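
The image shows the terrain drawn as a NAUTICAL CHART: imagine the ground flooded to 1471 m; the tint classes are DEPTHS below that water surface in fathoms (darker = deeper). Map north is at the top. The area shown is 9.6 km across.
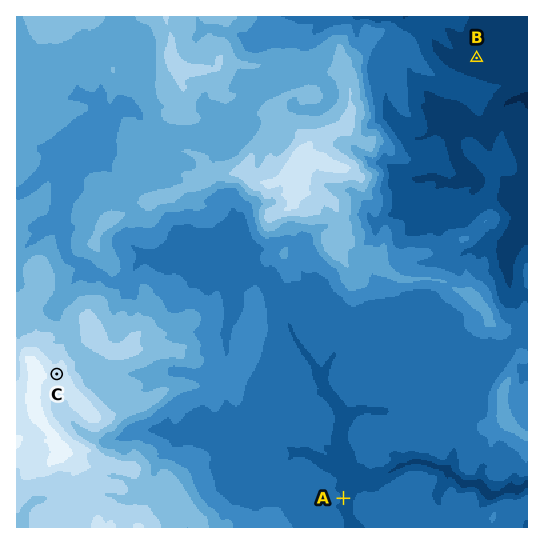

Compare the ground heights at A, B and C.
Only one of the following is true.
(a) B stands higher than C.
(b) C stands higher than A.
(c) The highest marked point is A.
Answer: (b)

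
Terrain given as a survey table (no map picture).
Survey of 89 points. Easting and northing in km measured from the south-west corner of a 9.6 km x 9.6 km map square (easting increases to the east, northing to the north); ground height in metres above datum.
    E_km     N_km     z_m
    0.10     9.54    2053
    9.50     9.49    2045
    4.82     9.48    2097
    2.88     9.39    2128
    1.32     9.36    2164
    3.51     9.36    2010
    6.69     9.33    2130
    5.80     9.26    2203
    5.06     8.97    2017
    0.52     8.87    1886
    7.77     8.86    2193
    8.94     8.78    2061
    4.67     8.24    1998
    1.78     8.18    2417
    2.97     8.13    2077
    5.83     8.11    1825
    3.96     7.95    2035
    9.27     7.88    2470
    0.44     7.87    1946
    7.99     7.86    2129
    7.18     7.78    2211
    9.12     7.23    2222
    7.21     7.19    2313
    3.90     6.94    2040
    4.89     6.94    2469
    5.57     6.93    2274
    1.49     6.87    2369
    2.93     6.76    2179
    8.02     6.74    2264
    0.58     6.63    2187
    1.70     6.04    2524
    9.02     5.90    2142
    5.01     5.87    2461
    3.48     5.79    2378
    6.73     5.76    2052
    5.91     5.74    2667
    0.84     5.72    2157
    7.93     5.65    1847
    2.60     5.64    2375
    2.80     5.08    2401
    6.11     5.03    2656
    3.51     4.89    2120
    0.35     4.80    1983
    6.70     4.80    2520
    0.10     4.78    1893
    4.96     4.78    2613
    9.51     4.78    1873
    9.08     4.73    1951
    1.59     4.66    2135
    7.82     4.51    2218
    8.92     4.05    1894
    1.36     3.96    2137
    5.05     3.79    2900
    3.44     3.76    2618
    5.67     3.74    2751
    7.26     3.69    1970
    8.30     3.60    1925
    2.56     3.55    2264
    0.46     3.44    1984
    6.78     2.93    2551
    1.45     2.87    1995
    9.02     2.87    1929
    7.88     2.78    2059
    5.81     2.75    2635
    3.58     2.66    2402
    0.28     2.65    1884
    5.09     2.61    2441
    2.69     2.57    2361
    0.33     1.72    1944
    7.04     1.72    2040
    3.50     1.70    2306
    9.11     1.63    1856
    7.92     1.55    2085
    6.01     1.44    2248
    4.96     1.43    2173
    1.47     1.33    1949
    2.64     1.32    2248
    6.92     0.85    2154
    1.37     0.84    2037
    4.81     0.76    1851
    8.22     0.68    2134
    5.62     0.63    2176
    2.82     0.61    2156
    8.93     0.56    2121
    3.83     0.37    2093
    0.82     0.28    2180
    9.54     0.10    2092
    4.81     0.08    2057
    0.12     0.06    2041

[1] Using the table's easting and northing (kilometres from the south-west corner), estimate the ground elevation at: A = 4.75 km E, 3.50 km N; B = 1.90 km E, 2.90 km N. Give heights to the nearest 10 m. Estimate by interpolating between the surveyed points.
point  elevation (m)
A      2670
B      2050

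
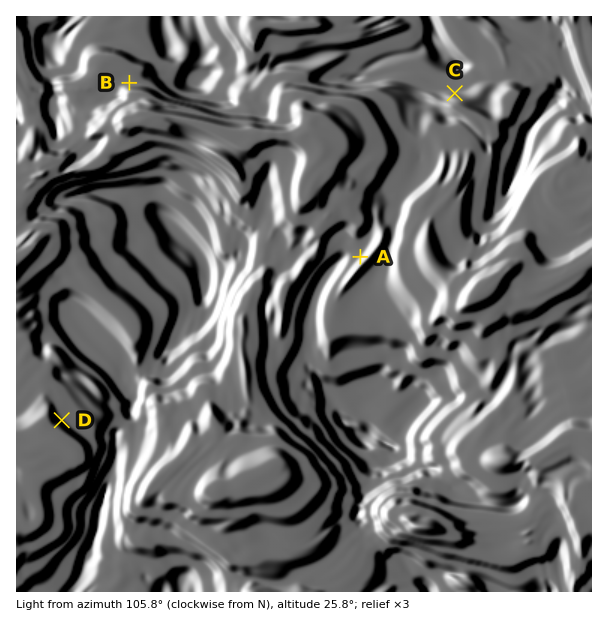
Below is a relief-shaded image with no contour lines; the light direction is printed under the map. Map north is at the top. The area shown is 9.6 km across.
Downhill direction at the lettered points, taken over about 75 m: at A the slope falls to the SE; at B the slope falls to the S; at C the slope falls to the S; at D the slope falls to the SW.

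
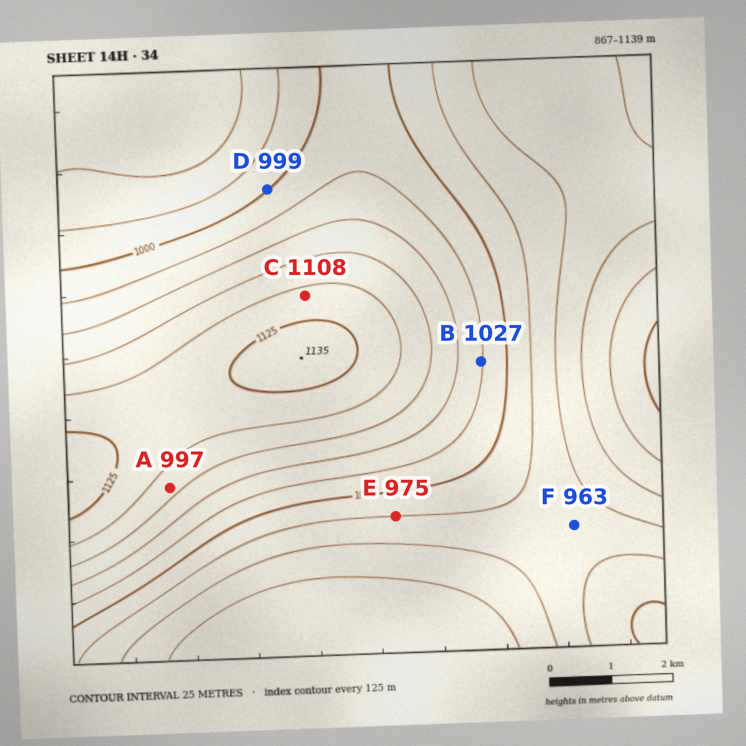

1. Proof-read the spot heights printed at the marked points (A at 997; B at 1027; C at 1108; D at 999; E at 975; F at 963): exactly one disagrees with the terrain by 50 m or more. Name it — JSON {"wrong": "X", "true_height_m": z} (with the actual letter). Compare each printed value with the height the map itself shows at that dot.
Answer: {"wrong": "A", "true_height_m": 1084}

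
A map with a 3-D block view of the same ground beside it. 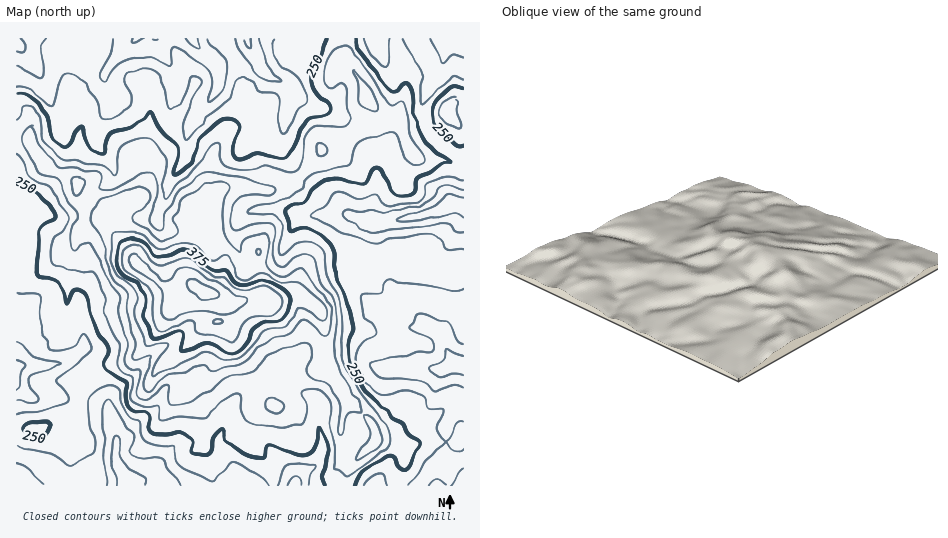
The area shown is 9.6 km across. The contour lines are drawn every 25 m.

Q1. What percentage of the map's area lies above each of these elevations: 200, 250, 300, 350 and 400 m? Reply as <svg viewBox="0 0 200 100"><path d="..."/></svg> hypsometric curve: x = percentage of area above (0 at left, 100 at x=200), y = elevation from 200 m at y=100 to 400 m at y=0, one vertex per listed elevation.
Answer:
<svg viewBox="0 0 200 100"><path d="M183 100l-84-25-57-25-26-25-9-25"/></svg>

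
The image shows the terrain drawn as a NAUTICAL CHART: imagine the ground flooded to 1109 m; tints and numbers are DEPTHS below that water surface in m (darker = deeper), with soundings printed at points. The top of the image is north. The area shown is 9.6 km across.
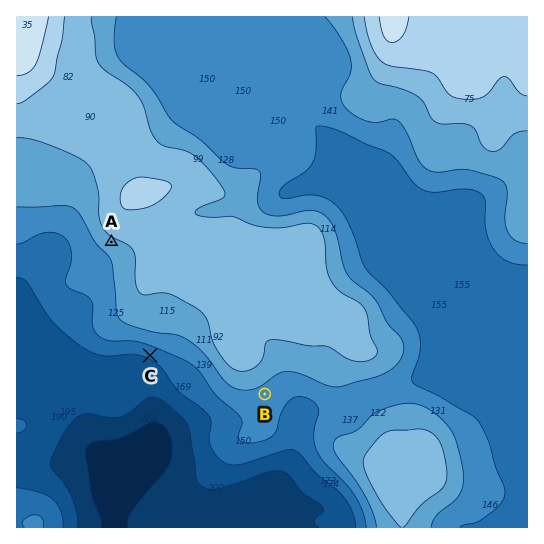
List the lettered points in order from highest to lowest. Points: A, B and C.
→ A B C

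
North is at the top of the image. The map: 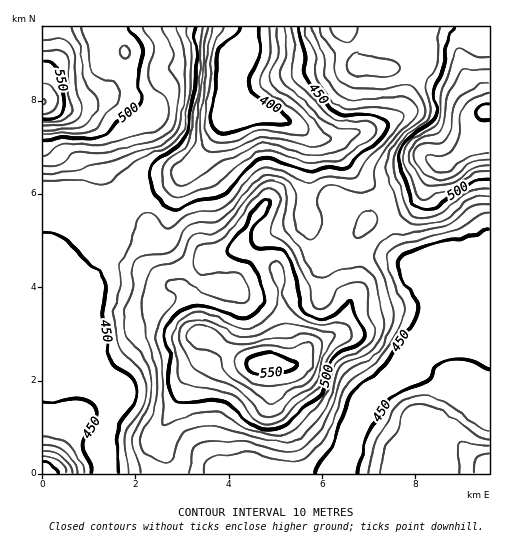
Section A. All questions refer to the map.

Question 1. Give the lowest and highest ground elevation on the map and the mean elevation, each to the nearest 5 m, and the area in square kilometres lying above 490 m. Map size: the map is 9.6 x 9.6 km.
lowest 395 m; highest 570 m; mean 475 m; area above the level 26.7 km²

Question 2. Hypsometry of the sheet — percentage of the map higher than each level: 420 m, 95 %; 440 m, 91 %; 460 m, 61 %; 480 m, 40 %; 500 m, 21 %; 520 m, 10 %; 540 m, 3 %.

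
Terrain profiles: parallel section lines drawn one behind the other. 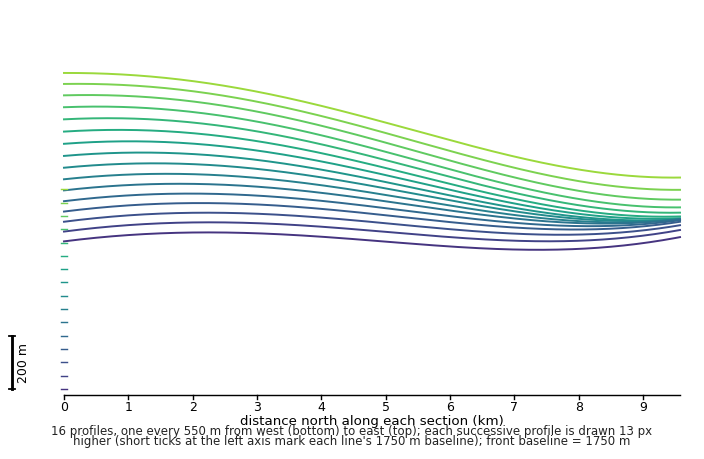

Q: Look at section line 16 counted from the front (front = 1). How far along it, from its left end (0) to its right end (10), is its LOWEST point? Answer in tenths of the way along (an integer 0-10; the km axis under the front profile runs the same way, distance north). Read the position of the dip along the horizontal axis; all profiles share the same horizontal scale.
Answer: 10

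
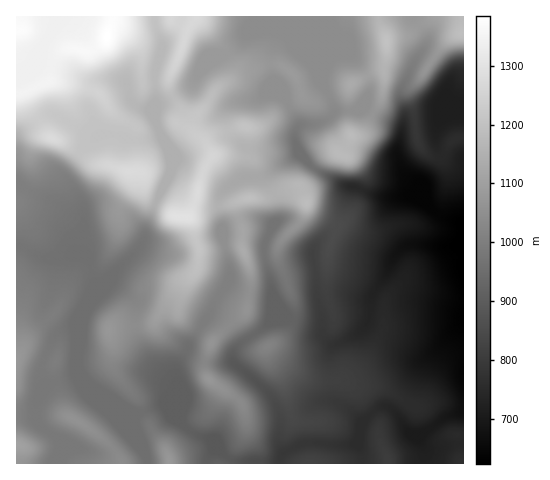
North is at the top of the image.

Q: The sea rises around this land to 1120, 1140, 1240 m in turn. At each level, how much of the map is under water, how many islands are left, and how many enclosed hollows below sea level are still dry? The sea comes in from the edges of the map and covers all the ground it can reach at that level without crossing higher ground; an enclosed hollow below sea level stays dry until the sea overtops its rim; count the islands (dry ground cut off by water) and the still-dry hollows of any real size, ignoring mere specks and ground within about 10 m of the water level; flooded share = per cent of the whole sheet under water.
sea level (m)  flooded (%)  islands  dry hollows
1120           76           3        0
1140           78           1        0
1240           93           3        0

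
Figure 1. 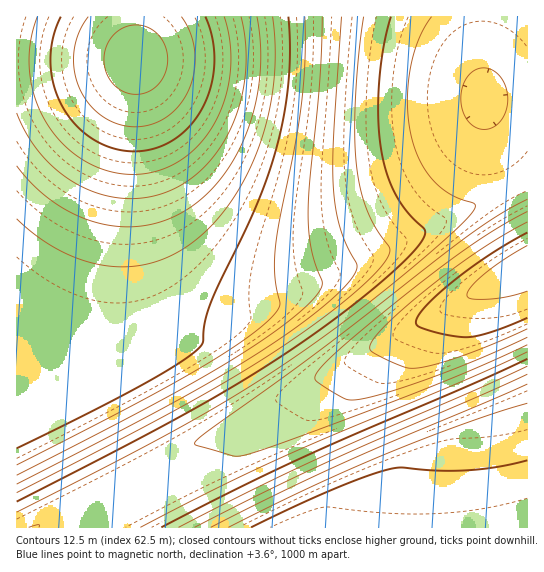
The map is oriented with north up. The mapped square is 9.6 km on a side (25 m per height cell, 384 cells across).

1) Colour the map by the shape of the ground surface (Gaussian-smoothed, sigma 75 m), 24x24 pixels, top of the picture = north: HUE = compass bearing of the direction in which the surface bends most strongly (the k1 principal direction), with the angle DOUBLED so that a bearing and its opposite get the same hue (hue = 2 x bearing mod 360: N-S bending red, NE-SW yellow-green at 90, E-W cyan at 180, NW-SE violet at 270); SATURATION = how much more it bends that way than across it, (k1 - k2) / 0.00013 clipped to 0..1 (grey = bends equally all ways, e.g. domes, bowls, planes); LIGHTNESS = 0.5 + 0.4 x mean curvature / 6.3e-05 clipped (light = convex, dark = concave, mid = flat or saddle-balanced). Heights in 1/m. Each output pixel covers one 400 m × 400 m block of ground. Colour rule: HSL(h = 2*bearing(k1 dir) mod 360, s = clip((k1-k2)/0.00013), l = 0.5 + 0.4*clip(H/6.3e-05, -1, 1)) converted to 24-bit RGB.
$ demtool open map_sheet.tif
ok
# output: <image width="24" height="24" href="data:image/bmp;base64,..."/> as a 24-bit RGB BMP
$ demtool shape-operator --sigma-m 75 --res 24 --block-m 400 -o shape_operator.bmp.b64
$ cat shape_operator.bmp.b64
<image width="24" height="24" href="data:image/bmp;base64,Qk32BgAAAAAAADYAAAAoAAAAGAAAABgAAAABABgAAAAAAMAGAAATCwAAEwsAAAAAAAAAAAAABDMAEFEKVIBQc4FyNXYvBTMBBDMAElcMQIA7o3Gs25fi+Mv9+sz/5qXunICkfoKFfoOEfoKEfYGEfYCEfX+FfX6FfX2Ffn2FJ20gBzwCBDMAE1gNWoFWcYJvLnQoBDMABDMAFFwOQ4RApnWw3pzm+c3++sz/4Z/qln+ffYKFfYGFfYCFfX+FfX6FfXyFfn2Fv4HEWZBUI2odBjgBBDMAF14RX4JcbYNsKHEiBDMABDMAFmARRodEqXm04KDp+c3++cz/25rlkH2cfICGfH+GfH2GfHyGfXyG+8z/6qbwun6/VY1QH2cZBTQBBDMAG2UVY4RhaIRnIm4cBDMAAzMAGGUUSYtLrHy54qPs+cz/+cz/1ZThi3yYe3yGe3uGfXuG1pDc+8z/+8z/6KPttny6UYpLHGUVBDMABDMAH2sZZYVkYoZjG2oXAzMAAzQAGWgXTY5Ur36+5aXv+cz/+cz/z43ciXqVfXqGgIB/lX6V3JXh+8z/+8z/5aDqsnm1TIhGGGISBDMABDMAI3EeaIdqXYZfFWQSAzMAAzgBG2saUZBes3/D6Kfy+cz/+cz/y4jWgH9+gYB9gYB9mn2Z4Zrm+8z/+s3+4Z3mrXewRoZBFF8OBDMAAzMAJnUjaodwVoZbEF0OAjMABDoCH2sfVZJruX/I66n1+cz/gX99gX98gYB8goJ7g4N7n32c5qDq+8z/+cz93JvhpHSsPoU7EFwLAzMAAzMAKXgpa4Z1UINXDFQLAjMABTsDI2skWJSBwH/NgX17gn56goB5g4F5g4N4goR4goZ4pH2g6abt+8z/98j71pndkHCoNoI1DFYJAjMAAjUAL3kxbIR6Sn9RCkoJAjMABzwFKWsognx5gn14g353hIF2hYR1hIZ1gYd0f4d0fol1qn6p6q3v+sz/9MT6zpXYaXSlMH0xCU4HAjMAAzYCNXc5bYF9RHlJCEAHAzMAg3l2g3p1hH10hYBzhoRyhohxg4lxgIlxfIpxeItxd4tzqYCv67Ly+cz/8b34x4/UYo2hK3YuB0QGAjMABTcEPHVAbXx9PnRAhHZzhXhyhntxh39wiYRviYpuhYttgIxtfI1td41tc41ucIxucox1p4C17bX1+Mz/7bT3wYbQW5GaJ20pBjoFAjMACDkGQnREhXFxh3RviHhuin5ti4VsjY1riI5rgo9qe5BqdZBqcI9rbI5rbIxvbot0cYt9qX667rb4+Mz/6qr2u33MVpGQJGQkBjEEAzMAh25viXBti3ZsjX1rj4ZrkY9qi5Jpg5Npe5NodJNobpJoaZBpao5ua4tzbIh3boZ5cYiHr3vA8bT7+Mz/6J/1uHXIUop0Il4giWxxjGxrjnNrkX1rk4drlZNrj5drhpdqfJdoc5Zna5RnZ5JqaI9vaYtzaoh3bIV5bYJ7bn98b3WEtnfH9LP++Mn/6Jfzt3DDjGt1j2xvknFtlX1ul4lwmZZwk5twiZtufptsc5pqaZdoZ5RtZ5ByaIx1aYh4aoR6a4B7bH58bXp7bXV5dG2Ev3XO97X/+cT/j2x8km53lXFxmH51m4x3nZl4l554jJ92gZ5zdJxvbJlvaZVzaJB3aIt5aYd7aYN7an98a3x8bHd5bHN4bHB3bG52e2yFyXfVkm6FlXKBmHh9m4J9npCBoZ2DnKKDkaKBhaF8eJ53cpp6bZZ8apF+aYt/aYZ/aYF+an59anh7a3R4a3F2a251a2x1bWx1cG11k3GPl3iMmoCKnoeHopWMpaKPoaaPl6aMi6OHgZ+EepuFc5aGbpCGa4qFaoWEan6Aanl8anR5anF3am52amx1a2t0bGt0bm10kXWVmX6XnIiVoZGUpZuXqKaapqqanqiXkqWRiqCQgpqPeZSPco+PboaJa36Eanh/anN7anB5am13amx1amt0amp0bGt0bm10iXiWkoOanY6eopiep6Gfq6qiqq2ipKqgmqWbkp+ZiZmYf4+TdoWOcHyIbHWDa3F/am17aWt5aWp3aWl1aml0a2p0bGt0bW10gHqXi4WblpKfoZ2jqKalra2nra6nqauloaSgmJydjZCYgYSTd3mOcHGJbWyEbGp/a2l8a2l5a2l3a2l2a2l1a2p0bGt0bW10en+XhoqbkpafnqGjpqilrK2nrq2nq6ilpZ+gnpeelIuZioCUgXaPem+KdWuFcmmBcGh9b2h7bml5bWl3bWp2bGp2bGx1bW51eYiWg5Kaj5yemaOfoaegqqujrKqjqqKfppmboJCam4aZlHuWi3KRg2yMfWmHeWiDdmh/dGh8cml6cGl5b2p4bmt3bWx3bnB3"/>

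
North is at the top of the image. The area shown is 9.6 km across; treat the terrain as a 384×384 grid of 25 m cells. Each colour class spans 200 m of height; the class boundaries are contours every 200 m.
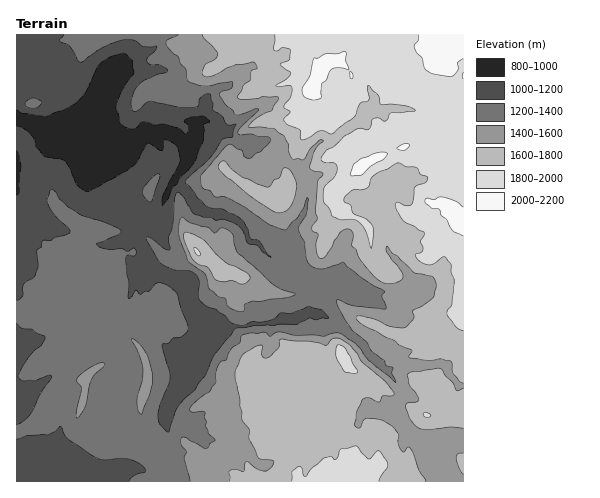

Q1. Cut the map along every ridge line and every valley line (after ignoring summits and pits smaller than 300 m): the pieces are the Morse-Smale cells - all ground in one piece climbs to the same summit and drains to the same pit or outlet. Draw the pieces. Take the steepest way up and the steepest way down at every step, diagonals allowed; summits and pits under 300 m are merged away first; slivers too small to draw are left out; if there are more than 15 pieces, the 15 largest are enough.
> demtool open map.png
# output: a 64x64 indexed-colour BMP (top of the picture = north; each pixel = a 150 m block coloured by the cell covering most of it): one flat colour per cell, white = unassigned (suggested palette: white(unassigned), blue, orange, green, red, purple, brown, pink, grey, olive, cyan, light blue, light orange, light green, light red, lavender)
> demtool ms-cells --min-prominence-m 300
<image width="64" height="64" href="data:image/bmp;base64,Qk12CAAAAAAAAHYAAAAoAAAAQAAAAEAAAAABAAQAAAAAAAAIAAATCwAAEwsAABAAAAAAAAAA////ALR3HwAOf/8ALKAsACgn1gC9Z5QAS1aMAMJ34wB/f38AIr28AM++FwDox64AeLv/AIrfmACWmP8A1bDFABEREREREREREREREiIiIiIiIiIiIiIiIiIiIiIiIiIiERERERERERERERESIiIiIiIiIiIiIiIiIiIiIiIiIiIRERERERERERERESIiIiIiIiIiIiIiIiIiIiIiIiIiIhERERERERERERESIiIiIiIiIiIiIiIiIiIiIiIiIiIiEREREREREREREREiIiIiIiIiIiIiIiIiIiIiIiIiIiIRERERERERERERESIiIiIiIiIiIiIiIiIiIiIiIhEiIhERERERERERERERIiIiIiIiIiIiIiIiIiIiIiIhEREREREREREREREREREiIiIiIiIiIiIiIiIiIiIiIhERERERERERERERERERESIiIiIiIiIiIiIiIiIiIiIhERERERERERERERERERERIiIiIiIiIiIiIiIiIiIiIiEREREREREREREREREREREiIiIiIiIiIiIiIiIiIiIiERERERERERERERERERERESIiIiIiIiIiIiIiIiIiIiIhEREREREREREREREREREREiIiIiIiIiIiIiIiIiIiIiERERERERERERERERERERERIiIiIiIiIiIiIiIiIiIiIRERERERERERERERERERERESIiIiIiIiIiIiIiIiIiIRERERERERERERERERERERERIiIiIiIiIiIiIiIiIiIREREREREREREREREREREREREiIiIiIiIiIiIiIiIiIRERERERERERERERERERERERESIiIiIiIiIiIiIiIiIRERERERERERERERERERERERERIiIiIiIiIiIiIiIiIRERERERERERERERERERERERERESIiIiIiIiIiIiIiIhERERERERERERERERERERERERERESIiIiIiIiIiIiIRERERERERERERERERERERERERERERIiIiIiIiIiIiIRERERERERERERERERERERERERERERETMzIiIiIiIiIRERERERERERERERERERERERERERERETMzMzMzMyIiEREREREREREREREREREREREREREREREzMzMzMzMzMxEREREREREREREREREREREREREREREREzMzMzMzMzMzMRERERERERERERERERERERERERERERETMzMzMzMzMzMxERERERERERERERERERERERERERERERMzMzMzMzMzMzERERERERERERERERERERERERERERERMzMzMzMzMzMzMRERERERERERERERERERERERERERETMzMzMzMzMzMRERERERERERERERERERERERERERERMzMzMzMzMzMzMREREREREREREREREREREREREREREREzMzMzMzMzMzMRERERERERERERERERERERERERERERETMzMzMzMzMzMRERERERERERERERERERERERERERERETMzMzMzMzMzMRERERERERERERERERERERERERERERERMzMzMzMzMzERERERERERERERERERERERERERERERERMzMzMzMzMzMREREREREREREREREREREREREREREREREzMzMzMzMzMRERERERERERERERERERERERERERERERERMzMzMzMzMREREREREREREREREREREREREREREREREREREzMzMRERERERERERERERERERERERERERERERERERERETMzMRERERERERERERERERERERERERERERERERERERERMzMRERERERERERERERERERERERERERERERERERERERETMRERERERERERERERERERERERERERERERERERERERERMRERERERERERERERERERERERERERERERERERERERERERERERERERERERERERERERERERERERERERERERERERERERERERERERERERERERERERERERERERERERERERERERERERERERERERERERERERERERERERERERERERERERERERERERERERERERERERERERERERERERERERERERERERERERERERERERERERERERERERERERERERERERERERERERERERERERERERERERERERERERERERERERERERERERERERERERERERERERERERERERERERERERERERERERERERERERERERERERERERERERERERERERERERERERERERERERERERERERERERERERERERERERERERERERERERERERERERERERERERERERERERERERERERERERERERERERERERERERERERERERERERERERERERERERERERERERERERERERERERERERERERERERERERERERERERERERERERERERERERERERERERERERERERERERERERERERERERERERERERERERERERERERERERERERERERERERERERERERERERERERERERERERERERERERERERERERERERERERERERERERERERERERERERERERERERERERERERERERERERERERERERERERERERERERERERERERERERERERERERERERERERERERERERERERERERERERERERERERERERERERERERERERERERERERERERERERERERERERERERERERERERERERERERERERERERERERERERERERERERERERERERERERERERERERERERERERERERERERERERERERERER"/>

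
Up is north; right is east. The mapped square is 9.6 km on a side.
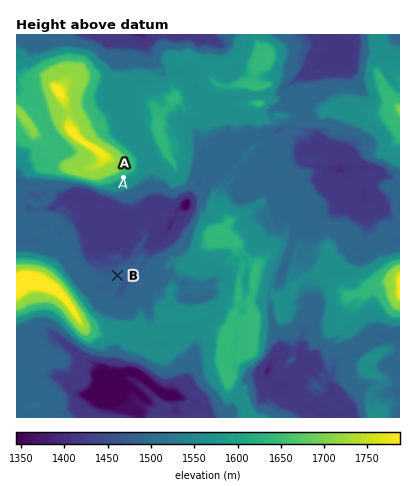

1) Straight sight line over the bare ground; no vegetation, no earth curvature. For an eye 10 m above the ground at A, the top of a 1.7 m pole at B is visible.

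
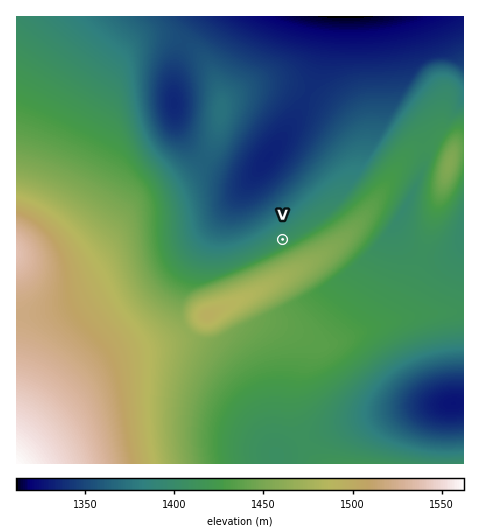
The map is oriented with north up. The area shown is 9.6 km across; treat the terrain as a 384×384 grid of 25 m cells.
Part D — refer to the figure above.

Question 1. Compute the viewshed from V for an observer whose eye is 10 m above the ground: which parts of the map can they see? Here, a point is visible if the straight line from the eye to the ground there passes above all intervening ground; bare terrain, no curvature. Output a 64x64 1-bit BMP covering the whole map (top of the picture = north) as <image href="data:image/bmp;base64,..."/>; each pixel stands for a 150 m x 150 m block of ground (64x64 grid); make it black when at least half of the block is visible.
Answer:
<image width="64" height="64" href="data:image/bmp;base64,Qk0+AgAAAAAAAD4AAAAoAAAAQAAAAEAAAAABAAEAAAAAAAACAAATCwAAEwsAAAIAAAAAAAAA////AAAAAAAAAAAAAAAAAAAAAAAAAAAAAAAAAAAAAAAAAAAAAAAAAAAAAAAAAAAAAAAAAAAAAAAAAAAAAAAAAAAAAAAAAAAAAAAAAAAAAAAAAAAAAAAAAAAAAAAAAAAAAAAAAAAAAAAAAAAAAAAAAAAAAAAAAAAAAAAAAAAAAAAACAAAAAAAAAAEAAAAAAAAAAcAAAAAAAAAB4AAAAAAAAAP4AAAAAAAAA/wAAAAAAAAD/gAAAAAAAAf/AAAAAAAAP/+MAAAAAAD///8AAAAAA////8AAAAAH////8AAAAA/////8AAAAD/////8AAAAf/////4AAAD//////4AAAP//////wAAA///////wAAD///////gAAP///////gAA////////AAB/+f////+AAH/A/////8AAHwB/////4AAAAH/////gAAAA//////AAAAD/////+AAAAf/////4BAAB/////7wEAAH//////gQAAf4////eBAAD/B///98AAAP8H///z4AAA/wf///vgAAD+A///+fAAAP4D///5+AAA/gH///n4AAD+Af//+fwAAP8A///5/AAA/wA///H8AAD/AB//8fgAAf+AB//h8AAP/4AB/8HwAD//wAAfgfgA///AAAAB/AP//8AAAAH+D///wAAAAf8////AAAAB/7///8AAAAH/g=="/>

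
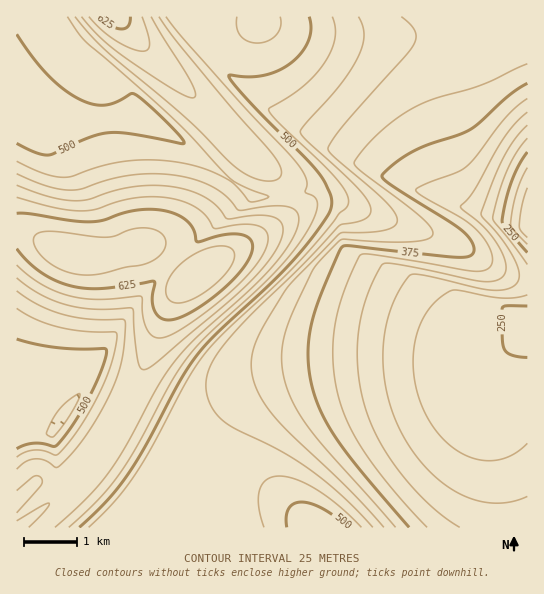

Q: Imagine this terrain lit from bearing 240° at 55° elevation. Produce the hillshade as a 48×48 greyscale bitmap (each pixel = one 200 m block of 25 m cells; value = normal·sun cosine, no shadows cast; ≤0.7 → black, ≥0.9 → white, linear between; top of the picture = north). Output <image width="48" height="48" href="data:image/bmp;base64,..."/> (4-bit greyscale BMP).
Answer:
<image width="48" height="48" href="data:image/bmp;base64,Qk32BAAAAAAAAHYAAAAoAAAAMAAAADAAAAABAAQAAAAAAIAEAAATCwAAEwsAABAAAAAAAAAAAAAAABEREQAiIiIAMzMzAERERABVVVUAZmZmAHd3dwCIiIgAmZmZAKqqqgC7u7sAzMzMAN3d3QDu7u4A////AIiIdmiZmZmZmZmqu7updUMiI0VWd3iIiJmYh2Z4mZmZmZqqu7qYZTIiM0Vmd3iIiYmZiHZniZmZmZqqqqmHVDIjNFZnd4iIiZmZmIdleJmZmZqqqph2QzMzRVZnd4iImZmImYdlV5mZmZmqmYdlQzNEVWZ3d4iImZhnmZh2VomZmZmZmIdlRERFVmZ3eIiJmYdWmpmGVGiZmZmZiHZVRERVZmd3eIiJmXZGqqmHZFeZmZmYh3ZVVVVWZnd3eIiJmYdpq7qYdUaJmZmIh2ZlVVVmZnd3iIiZmZiJq7qpdkR5mZiId2ZmVmZmZ3d3iIiZmZmZq7uph1RYmIiId2ZmZmZmd3d4iImZmZmZm7y6l2RGiIiHd3ZmZmZnd3d4iImZmZmZmry7mHVFeIiHd3dmZmZ3d3d4iImZmZmZmbzLqYZEaIiHd3d3d3d3d3eIiJmZmZmZmazMuodUV4iHd3d3d3d3d3eIiJmZmZqqqqvNy5hlRoiId3d3d3d3d3iIiZmZmaqqqqvNy6l2VGiId3d3d3d3d3iIiZmZmKqqqqrN3LqHZVeIh3d3d3d3d4iIiZmZiKu7u7u93cuYdlV4h3d3d3d3d4iImZmYiLu8zLu83duph2VWd3d3d3d3eIiImZmIh8zMzMu7zdy6l2VEZ3d3d3d3eIiJmZmZmt3d3Mu7vNy6mHZURXd3d3d3iIiJmavLuu7d3Lu6q8y6mHdlREZ3d3d3iIiavN3KmO7dy7qqqqu6mYdlVERXd3d4iJrN3dyodu3cuqmZqpmqmYdmVURFZ3eIm83d3LqGQ93LqZiZmZmJmIdmZVRERnir3dzMupdTEMupiIiJmYiHiHdmZVVURIvMzLuqmHUgAKqYd3eImIh3ZmZmZVVVVZzLupmIdkIAAJh2ZmeIiHd2ZlZVVWZmVoqpmIdmVCAAEnZVVWeIh3dmVVVVVWZmZniHdlVDMzRDM1VEVneHd2ZlVVVVeHd3ZWZlRDM0Z3ZUM0REVniHd2ZlVVVoqpmHZVQzIjV4mYZURERFZ4iHd2ZlVVesyph2RDISRomZmYdUREVXiIiHd3ZmZovcqYZUMRFGiJmZmYdlRFZ4mYiId3d2et3Kl2QyATaIiZmZmYdlVXeJmZiIiHd4vdypdUIQJXiImZmZmYdmVYmZmZmYiIic7cqXVCAUeIiImZmZmZh2ZpmZmZmZiInO7Ll1MRNoiIiImZmZmZh3d5mZmZmZma3+y5dTEliIiIiImZmZmZiHd5mZmZmZmt/suXUyNomYiIiImZmZmZmIiJmZmZmZrf7bl1MkeZmYiIiImZmZmZmYiJmZqqqa3+25dTJImZmYiIiIiZmZmZmZmZmaqqqt/tuXUyWaqZmIiIiIiZmZmZmZmZmaqqrf/bl1MlmqqZmIiIiIiJmZmZmZmZmqqq3/25dTFZqqqZiIiIiIiJmZmZmZmZmqq9/+uXUhSKqqqZiId3eIiImZmZmZmZqqrP/8l0IDeaqqmYh3d3d4iIiImZmZmZqqv//adSAWmaqqmYh3d3d3iIiIiIiImQ=="/>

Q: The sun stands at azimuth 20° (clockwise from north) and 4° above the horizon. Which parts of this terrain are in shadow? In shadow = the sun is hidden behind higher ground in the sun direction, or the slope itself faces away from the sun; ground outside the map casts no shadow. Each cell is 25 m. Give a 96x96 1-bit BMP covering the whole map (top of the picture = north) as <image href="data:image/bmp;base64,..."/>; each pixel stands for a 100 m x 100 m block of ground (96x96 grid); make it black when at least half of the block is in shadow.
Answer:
<image width="96" height="96" href="data:image/bmp;base64,Qk2+BAAAAAAAAD4AAAAoAAAAYAAAAGAAAAABAAEAAAAAAIAEAAATCwAAEwsAAAIAAAAAAAAA////AAAAAAAAfgAAAAAAAAAAAAAAPwAAAAAAAAAAAAAAD4AAAAAAAAAAAAAAB8AAAAAAAAAAAAAAA+AAAAAAAAAAAAAAAOAAAAAAAAAAAAAAADAAAAAAAAAAAAAAAAAAAAAAAAAAAAAAAAAAAAAAAAAAAAAAAAAAAAAAAAAAAAAAAAAAAAAAAAAAAAAAAAAAAAAAAAAAAAAAAAAAAAAAAAAAAAAAAAAAAAAAAAAAAAAAAAAAAAAAAAAAAAAAAAAAAAAAAAAAAAAAAAAAAAAAAAAAAAAAAAAAAAAAAAAAAAAAAAAAAAAAAAAAAAAAAAAAAAAAAAAAAAAAAAAAAAAAAAAAAAAAAAAAAAAAAAAAAAAAAAAGAAAAAAAAAAAAAAAHAAAAAAAAAAAfwAAHgAAAAAAAAAD/+AAHwAAAAAAAAAD//AAH4AAAAAAAAAD//gAH8AAAAAAAAAD//wAH+AAAAAAAAAD//wAH/AAAAAAAAAD//4AP/wAAAAAAAAD//8AP/4AAAAAAAAD//+AP/8AAAAAAAAD//+Af/+AAAAAAAAD///Af/+AAAAAAAAD///Af//AAAAAA4AD///g///gAAAAH/AD///g///wAAAAf/wD///wf//4AAAB//8D///wf//8AAAH///7///4P//+AAAP///////4H///AAA////////8B///gAD////////8Af//wAP////////+AD//4A/////z///+AA//8D/////D////AAH//H////+D//AAAAB///////4D/4AAAAAP//////wD/AAAAAAD//////AD8AAAAAAA/////8ADgAAAAAAAP////wADAAAAAAAAD///+AAAAAAAAAAAB///wAAAAAAAAAAAAf/+AAAAAAAAAAAAAP/wAAAAAAAAAAAAAH+AAAAAAAAAAAAAAD4AAAAAAAAAAAAAABAAAAAAAAAAAAAAAAAAAAAAAAAAAAAAAAAAAAAAAAAAAAAwAAAAAAAAAAAAAAB/AAAAAAAAAAAAAAH/AAAAAAAAAAAAAAP8AAAAAAAAAAAAAAfwAAAAAAAAAAAAAB/AAAAAAAAAAAAAAD+AAAAAAAAAAAAAAP4AAAAAAAAAAAAAA/wAAAAAAAAAAAAAD/gAAAAAAAAAAAAAP/AAAAAAAAAAAAAA/+AAAAAAAAAAAAAD/+AAAAAAAAAAAAAf/8AAAAAAAAAAAAB//4AAAAAAAAAAAH///wAAAAAAAAAAAP///gAAAAAAAAAAAf///AAAAAAAAAAAAf///AAAAAAAAAAAAf//+AAAAAAAAAAAAf//8AAAAAAAAAAAAf//4AAAAAAAAAAAAf//wAAAAAAAAAAAAf//gAAAAAAAAAAAAf//AAAAAAAAAAAAAf/+AAAAAAAAAAAAAf/8AAAAAAAAAAAAAf/4AAAAAAAAAAAAAf/4AAAAAAAAAAAAAf/wAAAAAAAAAAAAAf/gAAAAAAAAAAAAAP/AAAAAAAAAAAAAAP/AAAAAAAAAAAAAAP+AAAAAAAAAAAAAAf8AAAAAAAAAAAAA="/>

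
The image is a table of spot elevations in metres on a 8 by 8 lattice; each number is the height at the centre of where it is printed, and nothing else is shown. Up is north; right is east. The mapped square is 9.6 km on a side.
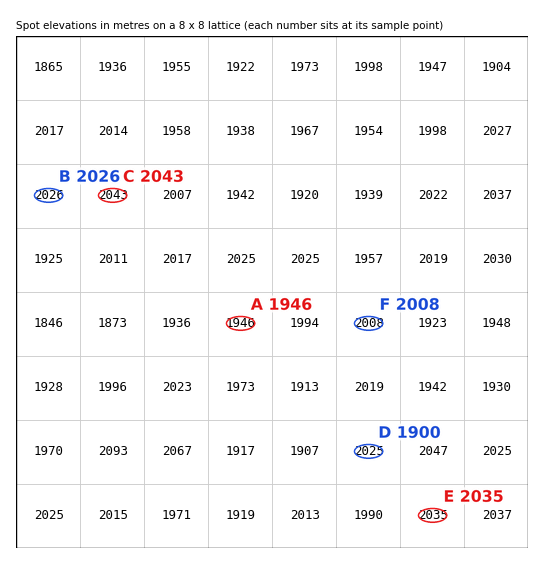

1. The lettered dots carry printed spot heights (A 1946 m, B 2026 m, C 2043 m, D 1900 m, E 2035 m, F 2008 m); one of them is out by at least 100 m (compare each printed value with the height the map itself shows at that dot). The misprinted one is D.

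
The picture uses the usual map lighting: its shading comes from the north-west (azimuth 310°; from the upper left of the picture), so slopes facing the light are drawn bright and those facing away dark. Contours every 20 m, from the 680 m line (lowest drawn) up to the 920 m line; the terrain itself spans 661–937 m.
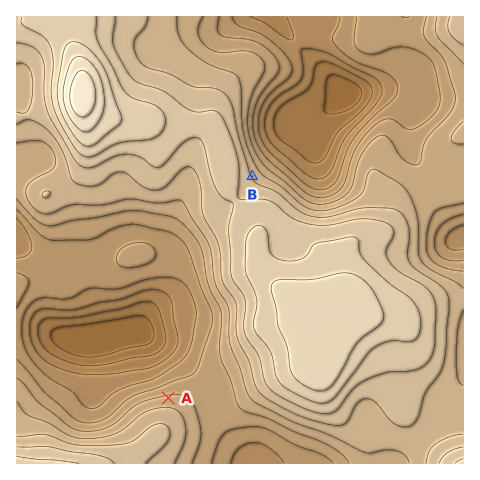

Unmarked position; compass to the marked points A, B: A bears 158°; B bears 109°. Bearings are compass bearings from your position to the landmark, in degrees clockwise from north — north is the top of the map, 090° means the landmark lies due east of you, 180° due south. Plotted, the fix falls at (51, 107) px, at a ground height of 850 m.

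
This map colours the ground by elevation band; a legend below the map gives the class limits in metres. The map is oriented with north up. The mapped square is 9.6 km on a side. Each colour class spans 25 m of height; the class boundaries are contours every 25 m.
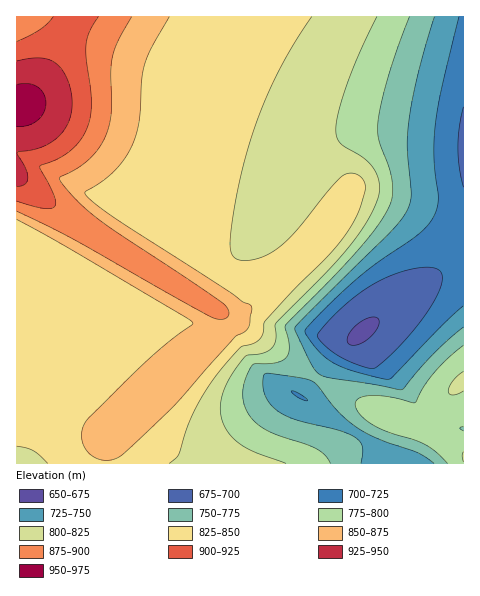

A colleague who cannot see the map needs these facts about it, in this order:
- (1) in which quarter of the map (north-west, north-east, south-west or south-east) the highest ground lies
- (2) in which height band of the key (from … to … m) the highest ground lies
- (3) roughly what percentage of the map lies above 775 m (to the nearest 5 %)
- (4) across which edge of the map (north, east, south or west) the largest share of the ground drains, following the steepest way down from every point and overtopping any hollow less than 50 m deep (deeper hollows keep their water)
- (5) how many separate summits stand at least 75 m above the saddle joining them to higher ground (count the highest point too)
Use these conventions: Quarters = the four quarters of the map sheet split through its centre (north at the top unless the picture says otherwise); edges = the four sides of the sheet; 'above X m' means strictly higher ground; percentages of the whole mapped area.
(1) The highest ground is in the north-west quarter.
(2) The highest ground lies in the 950–975 m band.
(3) Ground above 775 m makes up about 75 % of the sheet.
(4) The largest share of the runoff leaves by the eastern edge.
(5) Counting only tops that stand 75 m proud, the map has 1 summit.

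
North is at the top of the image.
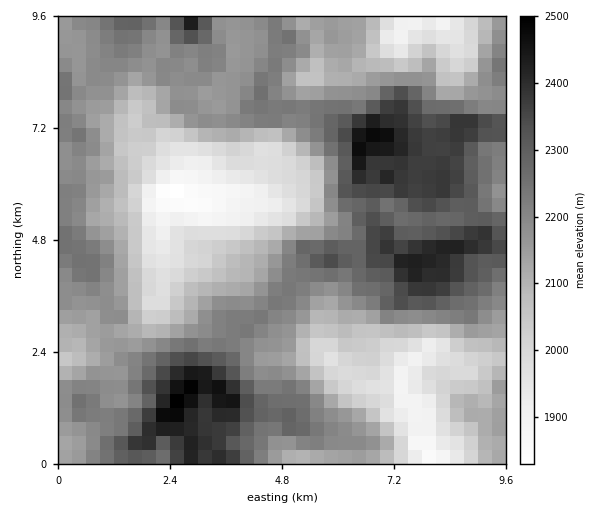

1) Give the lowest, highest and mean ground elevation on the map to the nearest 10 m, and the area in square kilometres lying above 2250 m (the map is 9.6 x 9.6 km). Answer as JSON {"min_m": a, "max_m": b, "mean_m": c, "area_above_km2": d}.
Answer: {"min_m": 1820, "max_m": 2530, "mean_m": 2170, "area_above_km2": 23.8}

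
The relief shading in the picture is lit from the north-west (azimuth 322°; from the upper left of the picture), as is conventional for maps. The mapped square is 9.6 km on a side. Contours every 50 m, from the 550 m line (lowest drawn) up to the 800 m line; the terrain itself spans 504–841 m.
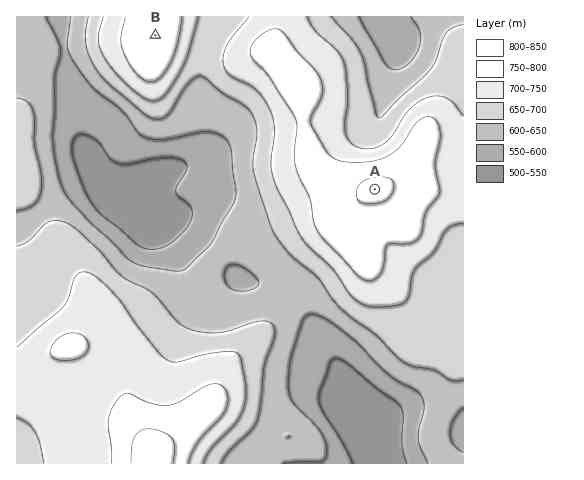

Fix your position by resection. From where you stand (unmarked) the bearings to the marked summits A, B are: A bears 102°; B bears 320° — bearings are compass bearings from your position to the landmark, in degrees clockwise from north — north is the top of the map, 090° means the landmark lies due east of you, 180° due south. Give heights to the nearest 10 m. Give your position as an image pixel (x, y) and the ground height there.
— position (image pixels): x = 265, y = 166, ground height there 680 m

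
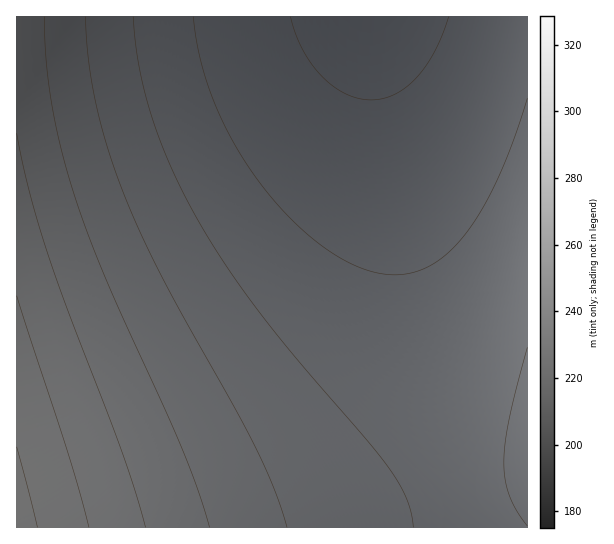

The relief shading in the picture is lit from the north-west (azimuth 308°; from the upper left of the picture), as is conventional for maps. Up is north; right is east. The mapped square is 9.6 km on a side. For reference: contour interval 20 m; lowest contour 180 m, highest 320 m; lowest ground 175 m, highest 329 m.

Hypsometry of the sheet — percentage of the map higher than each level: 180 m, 96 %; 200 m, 75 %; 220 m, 47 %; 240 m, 30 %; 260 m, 19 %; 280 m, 9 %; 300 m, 3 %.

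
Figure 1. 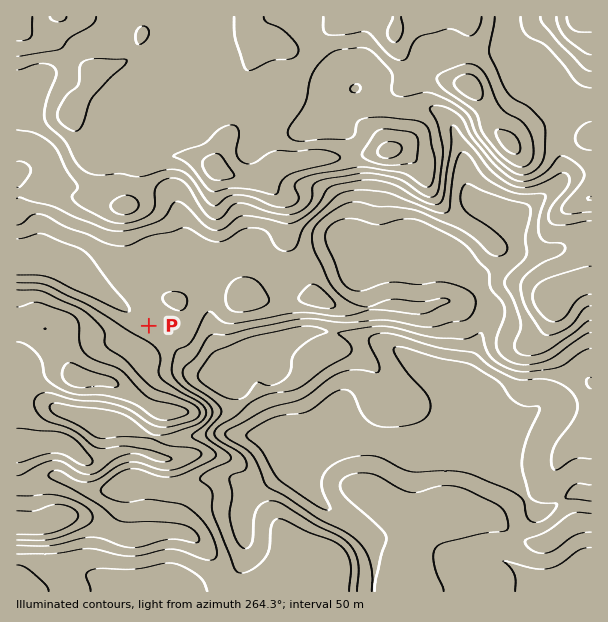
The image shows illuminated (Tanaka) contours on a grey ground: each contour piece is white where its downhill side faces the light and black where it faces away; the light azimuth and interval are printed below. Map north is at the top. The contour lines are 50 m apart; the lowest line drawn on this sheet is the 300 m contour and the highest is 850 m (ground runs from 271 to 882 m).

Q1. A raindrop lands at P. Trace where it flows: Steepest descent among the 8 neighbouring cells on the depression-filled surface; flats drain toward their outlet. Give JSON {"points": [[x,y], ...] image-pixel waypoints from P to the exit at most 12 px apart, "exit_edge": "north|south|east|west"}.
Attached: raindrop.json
{"points": [[149, 326], [138, 317], [126, 309], [114, 300], [102, 293], [90, 285], [78, 276], [66, 267], [54, 263], [42, 260], [30, 258], [18, 260], [17, 260]], "exit_edge": "west"}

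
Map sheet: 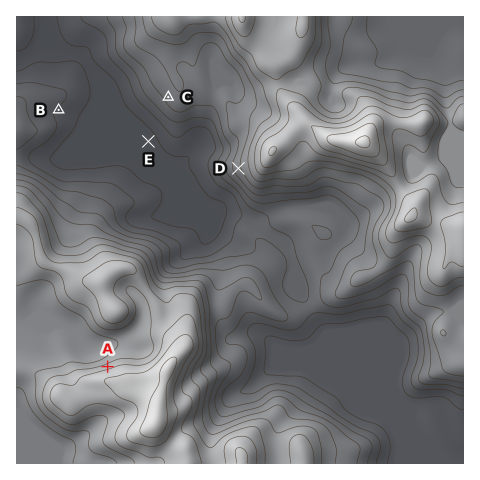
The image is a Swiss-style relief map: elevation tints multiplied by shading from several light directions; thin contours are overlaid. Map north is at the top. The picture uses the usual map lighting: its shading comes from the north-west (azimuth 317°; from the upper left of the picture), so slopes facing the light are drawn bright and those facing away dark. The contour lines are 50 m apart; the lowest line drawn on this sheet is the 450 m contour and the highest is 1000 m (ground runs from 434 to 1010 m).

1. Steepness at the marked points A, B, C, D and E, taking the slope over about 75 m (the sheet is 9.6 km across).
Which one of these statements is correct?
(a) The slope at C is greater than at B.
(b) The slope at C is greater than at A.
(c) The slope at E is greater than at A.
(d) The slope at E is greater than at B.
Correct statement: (a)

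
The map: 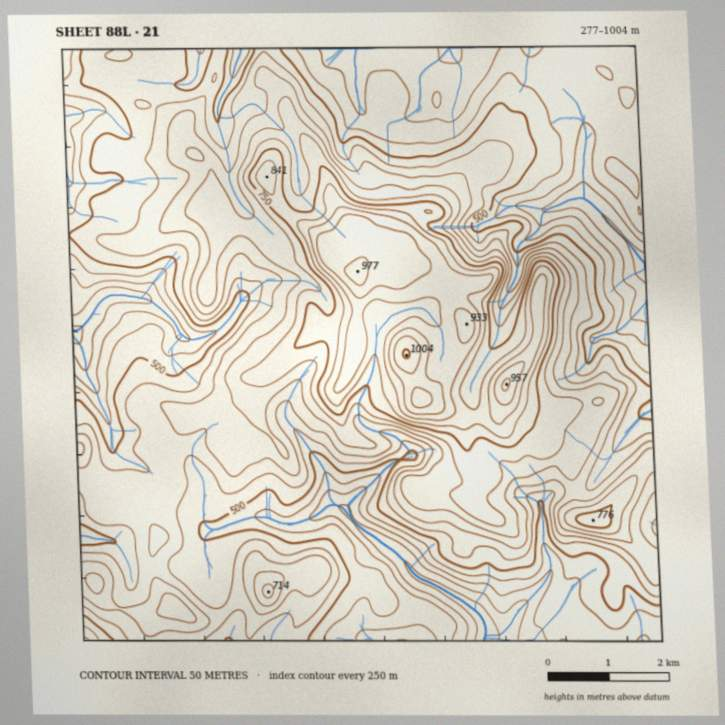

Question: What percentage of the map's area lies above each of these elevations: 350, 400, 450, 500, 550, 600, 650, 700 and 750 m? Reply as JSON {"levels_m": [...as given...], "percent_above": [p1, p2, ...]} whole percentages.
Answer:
{"levels_m": [350, 400, 450, 500, 550, 600, 650, 700, 750], "percent_above": [97, 90, 78, 67, 52, 38, 27, 19, 14]}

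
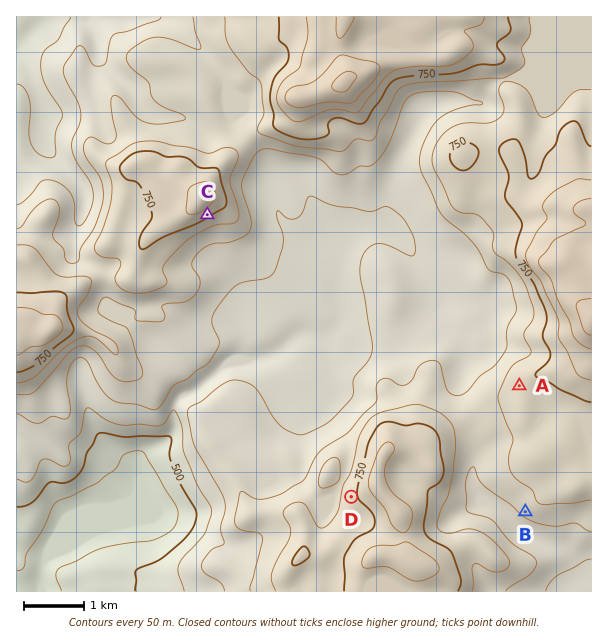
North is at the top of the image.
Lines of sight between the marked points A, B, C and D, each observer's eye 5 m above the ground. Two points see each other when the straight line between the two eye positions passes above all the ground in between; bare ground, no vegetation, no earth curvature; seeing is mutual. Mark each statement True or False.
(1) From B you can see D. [False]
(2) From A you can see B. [False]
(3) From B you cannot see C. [True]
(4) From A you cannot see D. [True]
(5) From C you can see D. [True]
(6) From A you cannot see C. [False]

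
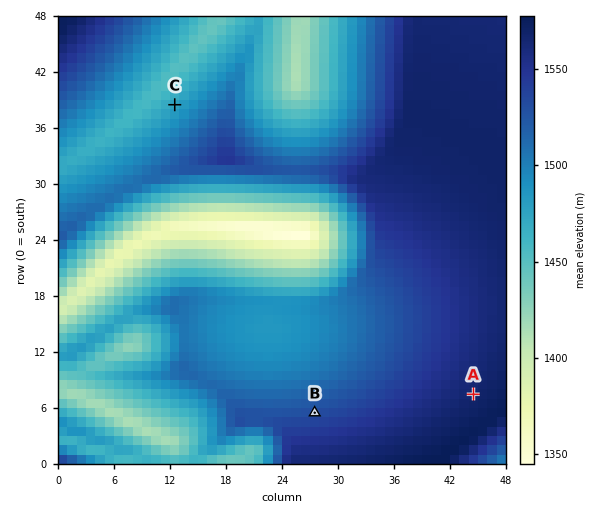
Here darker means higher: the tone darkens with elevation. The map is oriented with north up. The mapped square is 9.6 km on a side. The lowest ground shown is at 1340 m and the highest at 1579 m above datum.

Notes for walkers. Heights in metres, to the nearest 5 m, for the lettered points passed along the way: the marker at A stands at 1565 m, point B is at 1530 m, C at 1475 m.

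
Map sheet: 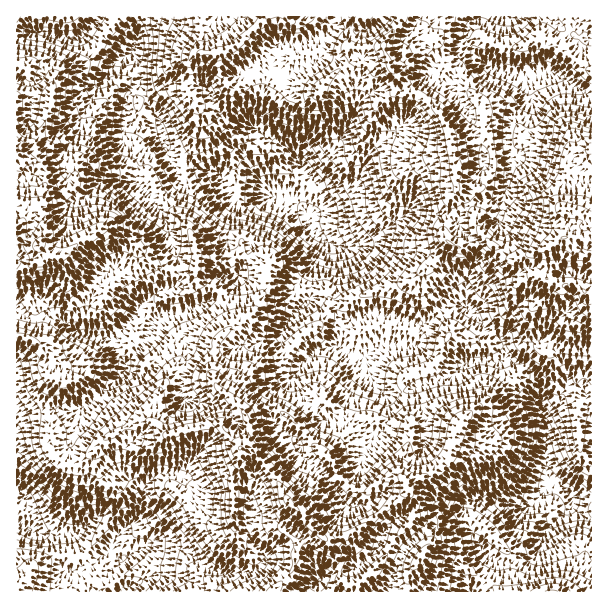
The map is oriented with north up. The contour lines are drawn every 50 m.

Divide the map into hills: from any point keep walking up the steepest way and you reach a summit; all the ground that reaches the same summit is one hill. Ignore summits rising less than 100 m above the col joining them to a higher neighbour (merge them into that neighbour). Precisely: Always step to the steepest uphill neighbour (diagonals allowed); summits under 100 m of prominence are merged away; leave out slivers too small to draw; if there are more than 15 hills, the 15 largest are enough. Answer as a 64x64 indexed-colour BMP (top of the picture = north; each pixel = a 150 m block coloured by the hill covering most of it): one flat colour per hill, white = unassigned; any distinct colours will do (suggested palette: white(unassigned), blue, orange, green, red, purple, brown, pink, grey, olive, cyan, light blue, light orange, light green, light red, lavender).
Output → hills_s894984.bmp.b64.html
<image width="64" height="64" href="data:image/bmp;base64,Qk12CAAAAAAAAHYAAAAoAAAAQAAAAEAAAAABAAQAAAAAAAAIAAATCwAAEwsAABAAAAAAAAAA////ALR3HwAOf/8ALKAsACgn1gC9Z5QAS1aMAMJ34wB/f38AIr28AM++FwDox64AeLv/AIrfmACWmP8A1bDFACIiIiIiIREREREREREREREREREREREREREXd3d3d3d3IiIiIiIhERERERERERERERERERERERERERF3d3d3d3ciIiIiIiERERERERERERERERERERERERERERd3d3d3dyIiIiIiIRERERERERERERERERERERERERERFyInd3d3IiIiIREREREREREREREREREREREREREREREiIiJ3d3ciIiIhEREREREREREREREREREREREREREREiIiInd3dyIhERERERERERERERERERERERERERERERESIiIiJ3d3IRERERERERERERERERERERERERERERERESIiIiIid3chERERERERERERERERERERERERERERERERIiIiIiInciEREREREREREREREREREREREREREREREREiIiISIiIiIREREREREREREREREREREREREREREREREREREREiIiIRERERERERERERERERERERERERERERERERERERERIjMxEREREREREREREREREREREREREREREREREREREREzMzERERERERERERERERERERERERERERERERERERERETMzMRERERERERERERERERERERERERERERERERERERERMzMxEREREREREREREREREREREREREREREREREREREREzMzERERERERERERERERERERERERERERERERERERERETMzMRERERERERERERERERERERERERERERERERERERERMzMxERERERERERERERERERERERERESIREREREREREREzMzYREREREREREREREREREREREhESIhERERERERERETMzNmZmZhEREREREREREREREREiIRIiERERERERERETMzM2ZmZmZhEREREREREREREREiIiEiIRERERERERESMzMzZmZmZmYRERERERERERERESIiIRIiIhERERERESIzMzNmZmZmZmERERERERERERESIiIiEiIiIiERERESIjMzM2ZmZmZmZhIhERERERERERIiIiIiIiIiIiERERIjMzMzZmZmZmZmIiIRERERERERESIiIiIiIiIiIiERIjMzMzNmZmZmZmIiIREREREREREREiIiIiIiIiIiIiIzMzMzM2ZmZmZmYiIhEREREREREREiIiIiIiIiIiIiIjMzMzMzZmZmZmIiIiERERERERERESIiIiIiIiIiIiIjMzMzMzNmZmYiIiIiIRERERERERESIiIiIiIiIiIiIjMzMzMzM2IiIiIiIiIiERERERERERIiIjMiIjMzIiIjMzMzMzMzIiIiIiIiIiIiIRERERERESIiMzMzMzMzIjMzMzMzMzMiIiIiIiIiIiIiIhEREREREiMzMzMzMzMzMzMzMzMzMyIiIiIiIiIiIiIiIhERERESIzMzMzMzMzMzMzMzMzMzIiIiIiIiIiIiIiIiIRERIRIiMzMzMzMzMzMzMzMzMzMiIiIiIiIiIiIiIiIiIiIiEiIzMzMzMzMzMzMzMzMzMyIiIiIiIiIiIiIiIiIiIiIiIjMzMzMzMzMzMzMzMzMzIiIiIiIiIiIiIiIiIiIiIiIiMzMzMzMzMzMzMzMzMzMiIiIiIiIiIiIiIiIiIiIiIiNEMzMzMzMzMzMzMzMzMyIiIiIiIiIiIiIiIiIiIiIiREREMzMzMzMzMzMzMzMzIiIiIiIiIiIiIiIiIiIiIiRERERDMzMzMzMzMzMzMzMiIiIiIiIiIiIiIiIiIiIiRERERERDMzNDMzMzMzMzMyIiIiIiIiIiIiIiIiIiIiJEREREREREREQzMzMzMzMzIiIiIiIiIiIiIiIiIyIiIzREREREREREREQzMzMzMzMiIiIiIiIiIiIiIiIzMzMzNEREREREREREREQzMzMzMyIiIiIiIiIiIiIiIzMzMzM0REREREREREREREMzMzMzIiIiIiIiIiIiIiIzMzMzMzREREREREREREREQzMzMzMiIiIiIiIiIiIjMzMzMzMzREREREREREREREMzMzMzMyIiIiIiIiIiIzMzMzMzMzREREREREREREREMzMzMzMzIiIiIiIiIiIjMzMzMzMzREREREREREREREQzMzMzMzMiIiIiIiIiIiMzMzMzM0REREREREREREREQzMzMzMzMyIiIiIiIiIiMzMzMzM0RERERERERERERERDMzMzMzMzIiIiIiIiIiIzMzM1VTREREREREREREREREMzMzMzMzMiIiIiIiIiIzMzM1VVU0REREREREREREREMzMzMzMzMyIiIiIiIiIjMzMzVVVTREREREREREREREMzMzMzMzMzIiIiIiIiIlUzMzVVVVM0REREREREREREQzMzMzMzMzMiIiIiIiIiVVU1VVVVVTNEREREREREREQzMzMzMzMzMyIiIiIiIiJVVVVVVVVVM0REREREREREMzMzMzMzMzMzIiIiIiIiIlVVVVVVVVVTM0REREREREQzMzMzMzMzMzMiIiIiIiIlVVVVVVVVVVMzM0REREREREMzMzMzMzMzMyIiIiIiIiVVVVVVVVVVUzMzREREREREMzMzMzMzMzMzIiIiIiIiJVVVVVVVVVVVVVNEREREREQzMzMzMzMzMzMiIiIiIiIiVVVVVVVVVVVVVVRDNERERDMzMzMzMzMzMyIiIiIiIiJVVVVVVVVVVVVVUzMzNEREQzMzMzMzMzMz"/>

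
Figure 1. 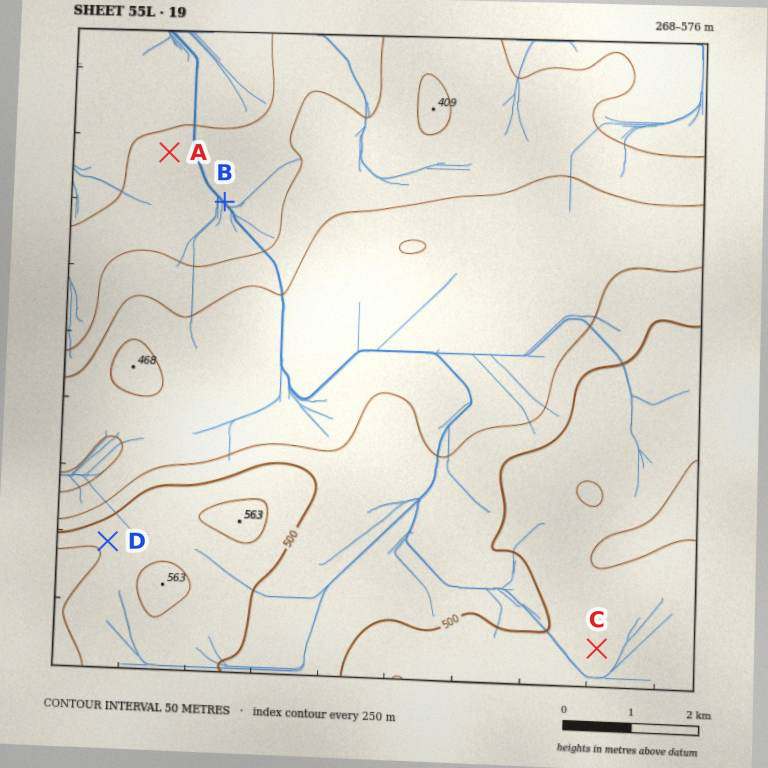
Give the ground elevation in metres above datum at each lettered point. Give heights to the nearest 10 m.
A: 310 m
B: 320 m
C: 510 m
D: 540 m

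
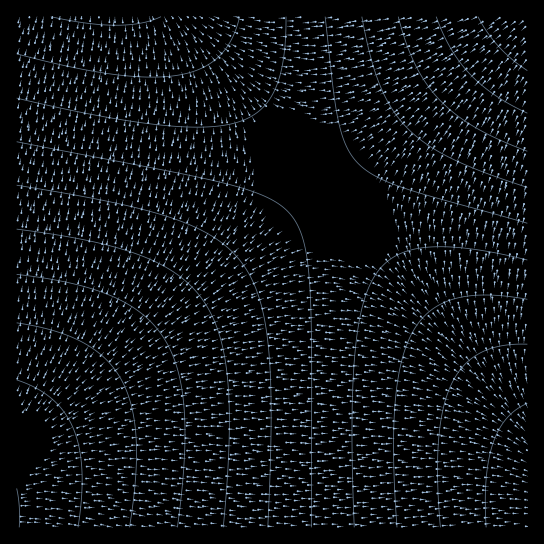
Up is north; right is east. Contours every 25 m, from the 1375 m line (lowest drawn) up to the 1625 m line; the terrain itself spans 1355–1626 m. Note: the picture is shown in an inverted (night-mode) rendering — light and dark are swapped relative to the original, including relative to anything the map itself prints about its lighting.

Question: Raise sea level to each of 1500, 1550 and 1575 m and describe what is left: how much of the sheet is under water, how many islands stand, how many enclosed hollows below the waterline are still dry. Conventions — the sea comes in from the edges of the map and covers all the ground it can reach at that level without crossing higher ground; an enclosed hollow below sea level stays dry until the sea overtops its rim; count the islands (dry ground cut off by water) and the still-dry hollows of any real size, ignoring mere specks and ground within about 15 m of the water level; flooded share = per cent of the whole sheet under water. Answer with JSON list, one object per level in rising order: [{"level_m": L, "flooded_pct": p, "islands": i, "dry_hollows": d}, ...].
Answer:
[{"level_m": 1500, "flooded_pct": 62, "islands": 0, "dry_hollows": 0}, {"level_m": 1550, "flooded_pct": 83, "islands": 0, "dry_hollows": 0}, {"level_m": 1575, "flooded_pct": 91, "islands": 0, "dry_hollows": 0}]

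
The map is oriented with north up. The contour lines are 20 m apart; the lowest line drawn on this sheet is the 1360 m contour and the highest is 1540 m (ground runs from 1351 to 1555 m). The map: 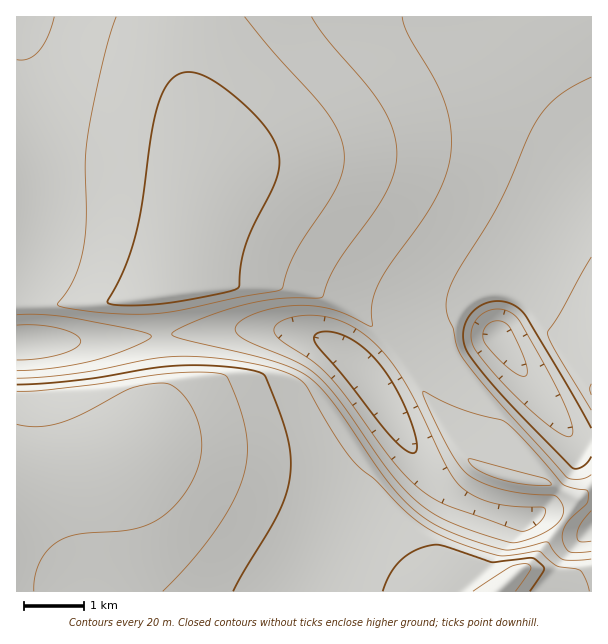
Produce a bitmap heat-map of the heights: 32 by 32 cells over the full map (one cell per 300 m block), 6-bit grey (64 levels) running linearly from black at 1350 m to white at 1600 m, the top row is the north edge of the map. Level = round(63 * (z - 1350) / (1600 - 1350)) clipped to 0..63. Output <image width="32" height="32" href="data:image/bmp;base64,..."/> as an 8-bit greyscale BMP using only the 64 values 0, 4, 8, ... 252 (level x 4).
<image width="32" height="32" href="data:image/bmp;base64,Qk02CAAAAAAAADYEAAAoAAAAIAAAACAAAAABAAgAAAAAAAAEAAATCwAAEwsAAAABAAAAAAAAAAAAAAEBAQACAgIAAwMDAAQEBAAFBQUABgYGAAcHBwAICAgACQkJAAoKCgALCwsADAwMAA0NDQAODg4ADw8PABAQEAAREREAEhISABMTEwAUFBQAFRUVABYWFgAXFxcAGBgYABkZGQAaGhoAGxsbABwcHAAdHR0AHh4eAB8fHwAgICAAISEhACIiIgAjIyMAJCQkACUlJQAmJiYAJycnACgoKAApKSkAKioqACsrKwAsLCwALS0tAC4uLgAvLy8AMDAwADExMQAyMjIAMzMzADQ0NAA1NTUANjY2ADc3NwA4ODgAOTk5ADo6OgA7OzsAPDw8AD09PQA+Pj4APz8/AEBAQABBQUEAQkJCAENDQwBEREQARUVFAEZGRgBHR0cASEhIAElJSQBKSkoAS0tLAExMTABNTU0ATk5OAE9PTwBQUFAAUVFRAFJSUgBTU1MAVFRUAFVVVQBWVlYAV1dXAFhYWABZWVkAWlpaAFtbWwBcXFwAXV1dAF5eXgBfX18AYGBgAGFhYQBiYmIAY2NjAGRkZABlZWUAZmZmAGdnZwBoaGgAaWlpAGpqagBra2sAbGxsAG1tbQBubm4Ab29vAHBwcABxcXEAcnJyAHNzcwB0dHQAdXV1AHZ2dgB3d3cAeHh4AHl5eQB6enoAe3t7AHx8fAB9fX0Afn5+AH9/fwCAgIAAgYGBAIKCggCDg4MAhISEAIWFhQCGhoYAh4eHAIiIiACJiYkAioqKAIuLiwCMjIwAjY2NAI6OjgCPj48AkJCQAJGRkQCSkpIAk5OTAJSUlACVlZUAlpaWAJeXlwCYmJgAmZmZAJqamgCbm5sAnJycAJ2dnQCenp4An5+fAKCgoAChoaEAoqKiAKOjowCkpKQApaWlAKampgCnp6cAqKioAKmpqQCqqqoAq6urAKysrACtra0Arq6uAK+vrwCwsLAAsbGxALKysgCzs7MAtLS0ALW1tQC2trYAt7e3ALi4uAC5ubkAurq6ALu7uwC8vLwAvb29AL6+vgC/v78AwMDAAMHBwQDCwsIAw8PDAMTExADFxcUAxsbGAMfHxwDIyMgAycnJAMrKygDLy8sAzMzMAM3NzQDOzs4Az8/PANDQ0ADR0dEA0tLSANPT0wDU1NQA1dXVANbW1gDX19cA2NjYANnZ2QDa2toA29vbANzc3ADd3d0A3t7eAN/f3wDg4OAA4eHhAOLi4gDj4+MA5OTkAOXl5QDm5uYA5+fnAOjo6ADp6ekA6urqAOvr6wDs7OwA7e3tAO7u7gDv7+8A8PDwAPHx8QDy8vIA8/PzAPT09AD19fUA9vb2APf39wD4+PgA+fn5APr6+gD7+/sA/Pz8AP39/QD+/v4A////AMS8uLS0tLCwrKignJiQjIyMjJCUmJygoKCktLigkIiExMC8uLi4tLSwrKSgmJSQjIyMjJCUmJycnJycpKSMfHjIwMC8vLy8uLSwrKScmJCMjIyMkJSUmJiMgHBocHRcUMjEwMDAwMC8vLSwqKCclJCMjIyMkJCMdGRYUEhIWFhEzMjExMTExMTAvLSspKCYlJCMjIyMhGhUSERERERMXFTMyMjIyMjIyMTAuLCooJyUkIyIiIBkTEBESFBYXGBgXMzIyMjMzMzIyMS8tKyknJSQjIiEaEg8PExgbHBwaEhAyMjIyMzMzMzIxLy4sKSclJCIhHRQODREYGxsaGRMMCzExMTIyMzMzMjEwLiwpJyUjIR8WDwwOFBoZGRgTDAgJLy8wMDEyMjIyMS8tKyknJCIgGhAMCxAXGBcXFAwHBwstLS4vMDAxMTEwLy0qKCYjIRwTDAoNFBcWFhQMBgUIECYnKCkrLS4vMC8uLConJSIdFQ0KCxAWFRUUDQYDBQwVGhscHh8hIyUnJycmJSIfGhQOCgoOFBUUEw4GAgMIERUUFRYXGRscHh4eHRwaGBUSDgsLDRMVFBMRCAIBBQ0TFRUVFhgZGxwcHBsaGBYUEg8NDQ8UFhQTEhAGAQMKERMUHB0dHyAhIiEhHx0bGRcVExMVFxcWFBMSEQsGCA8REhMfHyAiJCYoKSkoJiQiIB4dHBsZFxYUExIREA8PEBAREx4eICEjJScoKSkoJyYkIiAeHBoYFhUUExIREBAQEBESHh4fISIkJigoKSgnJiQiIB8dGxkXFhUTEhEQEBAQEBEeHh8gIiQmJygoKCcmJSMhIB4cGhkXFhQTEhEQEBAQER4eHyAiJCUnKCgoKCclJCMhHx0cGhgXFRQSEREQEBAQHx4fICIjJSYnKCgoJyYlIyIgHx0bGRgWFRMSERAQDw8fHx8gIiMlJicoKCgnJyYkIyEgHhwaGRcVFBMRERAPDx8fHyAiIyUmJygoKCgnJiUjIiAeHRsZFxYUExIREA8PHx8fICIjJSYnKCgoJycmJSMiIB8dGxkYFhUTEhEQEA8fHx8gISMkJicnKCcnJiUkIyEgHh0bGRgWFRQTEhEQEB4eHyAhIyQmJicnJyYmJSMiIR8dHBoZFxYVFBMSEREQHh4eHyEiJCUmJycmJiUkIiEfHhwbGhgXFhUUExMSEREdHR4fISIkJSYmJiUlJCIhIB4dGxoZFxYVFRQTExMSEhwcHR8gIiMkJSUlJSQiISAeHRsaGRgXFhUVFBQTExMTGxwdHiAhIyQlJSQkIyEgHh0cGhkYFxYWFRUUFBQUExMaGxweHyEiIyQkIyMhIB8dHBsaGRgXFhUVFRQUFBQUFA="/>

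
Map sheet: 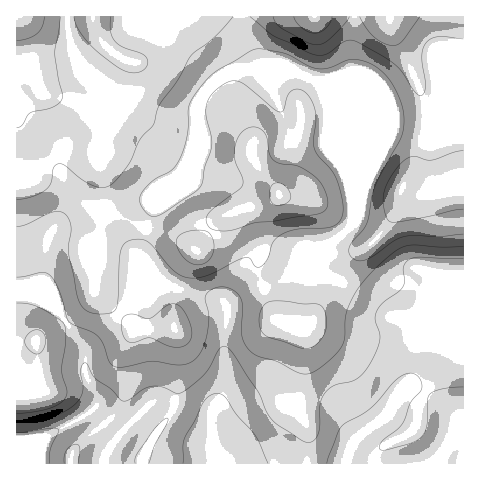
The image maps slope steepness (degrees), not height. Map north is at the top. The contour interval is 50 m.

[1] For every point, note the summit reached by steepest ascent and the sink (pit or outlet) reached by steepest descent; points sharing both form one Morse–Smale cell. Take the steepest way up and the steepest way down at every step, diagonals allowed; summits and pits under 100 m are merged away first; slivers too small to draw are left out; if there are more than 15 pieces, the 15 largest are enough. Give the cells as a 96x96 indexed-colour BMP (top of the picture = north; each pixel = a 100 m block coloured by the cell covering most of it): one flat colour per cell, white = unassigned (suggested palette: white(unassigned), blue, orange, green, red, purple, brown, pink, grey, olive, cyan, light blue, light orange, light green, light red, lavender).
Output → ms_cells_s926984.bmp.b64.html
<image width="96" height="96" href="data:image/bmp;base64,Qk12EgAAAAAAAHYAAAAoAAAAYAAAAGAAAAABAAQAAAAAAAASAAATCwAAEwsAABAAAAAAAAAA////ALR3HwAOf/8ALKAsACgn1gC9Z5QAS1aMAMJ34wB/f38AIr28AM++FwDox64AeLv/AIrfmACWmP8A1bDFABEREREREREREREREREREREREREREREREREREREREREREREREREREREREREREREREREREREREREREREREREREREREREREREREREREREREREREREREREREREREREREREREREREREREREREREREREREREREREREREREREREREREREREREREREREREREREREREREREREREREREREREREREREREREREREREREREREREREREREREREREREREREREREREREREREREREREREREREREREREREREREREREREREREREREREREREREREREREREREREREREREREREREREREREREREREREREREREREREREREREREREREREREREREREREREREREREREREREREREREREREREREREREREREREREREREREREREREREREREREREREREREREREREREREREREREREREREREREREREREREREREREREREREREREREREREREREREREREREREREREREREREREREREREREREREREREREREREREREREREREREREREREREREREREREREREREREREREREREREREREREREREREREREREREREREREREREREREREREREREREREREREREREREREREREREREREREREREREREREREREREREREREREREREREREREREREREREREREREREREREREREREREREREREREREREREREREREREREREREREREREREREREREREREREREREREREREREREREREREREREREREREREREREREREREREREREREREREREREREREREREREREREREREREREREREREREREREREREREREREREREREREREREREREREREREREREREREREREREREREREREREREREREREREREREREREREREREREREREREREREREREREREREREREREREREREREREREREREREREREREREREREREREREREREREREREREREREREREREREREREREREREREREREREREREREREREREREREREREREREREREREREREREREREREREREREREREREREREREREREREREREREREREREREREREREREREREREREREREREREREREREREREREREREREREREREREREREREREREREREREREREREREREREREREREREREREREREREREREREREREREREREREREREREREREREREREREREREREREREREREREREREREREREREREREREREREREREREREREREREREREREREREREREREREREREREREREREREREREREREREREREREREREREREREREREREREREREREREREREREREREREREREREREREREREREREREREREREREREREREREREREREREREREREREREREREREREREREREREREREREREREREREREREREREREREREREREREREREREREREREREREREREREREREREREREREREREREREREREREREREREREREREREREREREREREREREREREREREREREREREREREREREREREREREREREREREREREREREREREREREREREREREREREREREREREREREREREREREREREREREREREREREREREREREREREREREREREREREREREREREREREREREREREREREREREREREREREREREREREREREREREREREREREREREREREREREREREREREREREREREREREREREREREREREREREREREREREREREREREREREREREREREREREREREREREREREREREREREREREREREREREREREREREREREREREREREREREREREREREREREREREREREREREREREREREREREREREREREREREREREREREREREREREREREREREREREREREREREREREREREREREREREREREREREREREREREREREREREREREREREREREREREREREREREREREREREREREREREREREREREREREREREREREREREREREREREREREREREREREREREREREREREREREREREREREREREREREREREREREREREREREREREREREREREREREREREREREREREREREREREREREREiERERERERERERERERERERERERERERERERERERERERERERERERERERERERERERESIiIhEREREREREREREREREREREREREREREREREREREREREREREREREREREREREiIiIiIiIREREREREREREREREREREREREREREREREREREREREREREREREREREREiIiIiIiIiIiIREREREREREREREREREREREREREREREREREREREREREREREREREiIiIiIiIiIiIiIiERERERERERERERERERERERERERERERERERERERERERERERERIiIiIiIiIiIiIiIiIhERERERERERERERERERERERERERERERERERERERERERERESIiIiIiIiIiIiIiIiIiIiIREREREREREREREREREREREREREREREREREREREREREiIiIiIiIiIiIiIiIiIiIiIRERERERERERERERERERERERERERERERERERERERERIiIiIiIiIiIiIiIiIiIiIiIRERERERERERERERERERERERERERERERERERERERESIiIiIiIiIiIiIiIiIiIiIiIRERERERERERERERERERERERERERERERERERERERESIiIiIiIiIiIiIiIiIiIiIiIhERERERERERERERERERERERERERERERERERERERESIiIiIiIiIiIiIiIiIiIiIiIhERERERERERERERERERERERERERERERERERERERESIiIiIiIiIiIiIiIiIiIiIiIhERERERERERERERERERERERERERERERERERERERESIiIiIiIiIiIiIiIiIiIiIiIiIiERERERERERERERERERERERERERERERERERERESIiIiIiIiIiIiIiIiIiIiIiIiIiIhERERERERERERERERERERERERERERERERERERIiIiIiIiIiIiIiIiIiIiIiIiIiIiERERERERERERERERERERERERERERERERERERIiIiIiIiIiIiIiIiIiIiIiIiIiIiIRERERERERERERERERERERERERERERERERERIiIiIiIiIiIiIiIiIiIiIiIiIiIiIhEREREREREREREREREREREREREREREREREREiIiIiIiIiIiIiIiIiIiIiIiIiIiIhEREREREREREREREREREREREREREREREREREiIiIiIiIiIiIiIiIiIiIiIiIiIiIhEREREREREREREREREREREREREREREREREREiIiIiIiIiIiIiIiIiIiIiIiIiIiIhERERERERERERERERERERERERERERERERERESIiIiIiIiIiIiIiIiIiIiIiIiIiIjERERERERERERERERERERERERERERERERERESIiIiIiIiIiIiIiIiIiIiIiIiIiIjERERERERERERERERERERERERERERERERERERIiIiIiIiIiIiIiIiIiIiIiIiIiIjMRERERERERERERERERERERERERERERERERERIiIiIiIiIiIiIiIiIiIiIiIiIiIjMREREREREREREREREREREREREREREREREREREiIiIiIiIiIiIiIiIiIiIiIiIiIjMxEREREREREREREREREREREREREREREREREREiIiIiIiIiIiIiIiIiIiIiIiIiIzMxERERERERERERERERERERERERERERERERERERIiIiIiIiIiIiIiIiIiIiIiIiIzMzEREREREREREREREREREREREREREREREREREREiIiIiIiIiIiIiIiIiIiIiIiIzMzERERERERERERERERERERERERERERERERERERESIiIiIiIiIiIiIiIiIiIiIiIzMzMRERERERERERERERERERERERERERERERERERERIiIiIiIiIiIiIiIiIiIiIiIzMzMRERERERERERERERERERERERERERERERERERERIiIiIiIiIiIiIiIiIiIiIiIzMzMxERERERERERERERERERERERERERERERERERERIiIiIiIiIiIiIiIiIiIiIiIzMzMxEREREREREREREREREREREREREREREREREREREiIiIiIiIiIiIiIiIiIiIiIzMzMzEREREREREREREREREREREREREREREREREREREiIiIiIiIiIiIiIiIiIiIiMzMzMzERERERERERERERERERERERERERERERERERERESIiIiIiIiIiIiIiIiIiIiMzMzMzMRERERERERERERERERERERERERERERERERERESIiIiIiIiIiIiIiIiIiIiMzMzMzMREREzMxERERERERERERERERERERERERERERESIiIiIiIiIiIiIiIiIiIjMzMzMzMzMzMzMzMRERERERERERERERERERERERERERERIiIiIiIiIiIiIiIiIiIjMzMzMzMzMzMzMzMzMxERERERERERERERERERERERERESIiIiIiIiIiIiIiIiIiIzMzMzMzMzMzMzMzMzMxERERERERERERERERERERERERESIiIiIiIiIiIiIiIiIiIzMzMzMzMzMzMzMzMzMxERERERERERERERERERERERERESIiIiIiIiIiIiIiIiIiIzMzMzMzMzMzMzMzMzMxERERERERERERERERERERERERESIiIiIiIiIiIiIiIiIiMzMzMzMzMzMzMzMzMzMxERERERERERERERERERERERERESIiIiIiIiIiIiIiIiIiMzMzMzMzMzMzMzMzMzMxERERERERERERERERERERERERERIiIiIiIiIiIiIiIiIjMzMzMzMzMzMzMzMzMzMxERERERERERERERERERERERERERIiIiIiIiIiIiIiIiIjMzMzMzMzMzMzMzMzMzMxEREREREREREREREREREREREREREiIiIiIiIiIiIiIiIzMzMzMzMzMzMzMzMzMzMxERERERERERERERERERERERERERESIiIiIiIiIiIiIiIzMzMzMzMzMzMzMzMzMzMxERERERERERERERERERERERERERERIiIiIiIiIiIiIiMzMzMzMzMzMzMzMzMzMzMxERERERERERERERERERERERERERERESIiIiIhEiIiMzMzMzMzMzMzMzMzMzMzMzMxERERERERERERERERERERERERERERERERERERMzMzMzMzMzMzMzMzMzMzMzMzMzMxERERERERERERERERERERERERERERERERERMzMzMzMzMzMzMzMzMzMzMzMzMzMzMxERERERERERERERERERERERERERERERERERMzMzMzMzMzMzMzMzMzMzMzMzMzMzMxERERERERERERERERERERERERERERERERETMzMzMzMzMzMzMzMzMzMzMzMzMzMzMxEREREREREREREREREREREREREREREREREzMzMzMzMzMzMzMzMzMzMzMzMzMzMzMxEREREREREREREREREREREREREREREREREzMzMzMzMzMzMzMzMzMzMzMzMzMzMzMxEREREREREREREREREREREREREREREREREzMzMzMzMzMzMzMzMzMzMzMzMzMzMzMxERERERERERERERERERERERERERERERERMzMzMzMzMzMzMzMzMzMzMzMzMzMzMzMxERERERERERERERERERERERERERERERERMzMzMzMzMzMzMzMzMzMzMzMzMzMzMzMxERERERERERERERERERERERERERERERERMzMzMzMzMzMzMzMzMzMzMzMzMzMzMzMxERERERERERERERERERERERERERERERETMzMzMzMzMzMzMzMzMzMzMzMzMzMzMzMxERERERERERERERERERERERERERERERETMzMzMzMzMzMzMzMzMzMzMzMzMzMzMzMw=="/>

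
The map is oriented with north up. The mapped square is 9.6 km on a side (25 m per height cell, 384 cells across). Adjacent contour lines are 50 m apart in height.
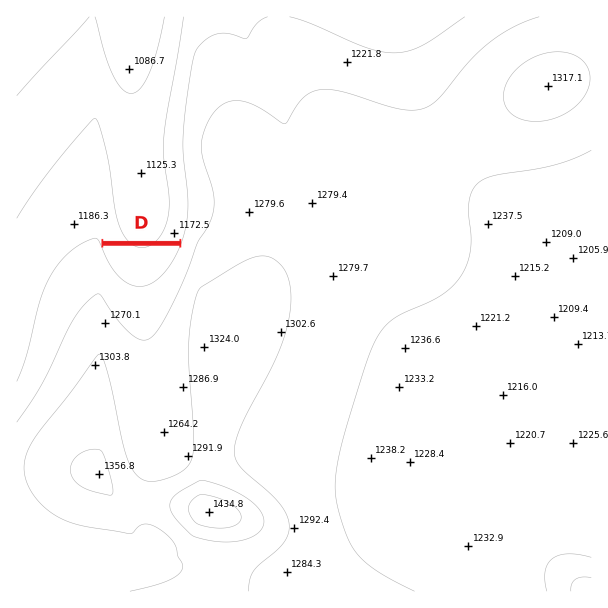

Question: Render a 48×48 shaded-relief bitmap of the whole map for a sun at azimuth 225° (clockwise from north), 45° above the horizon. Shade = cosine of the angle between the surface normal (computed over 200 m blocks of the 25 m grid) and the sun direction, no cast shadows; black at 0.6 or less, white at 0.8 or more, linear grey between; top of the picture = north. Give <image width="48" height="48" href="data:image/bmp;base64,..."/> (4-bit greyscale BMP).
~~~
<image width="48" height="48" href="data:image/bmp;base64,Qk32BAAAAAAAAHYAAAAoAAAAMAAAADAAAAABAAQAAAAAAIAEAAATCwAAEwsAABAAAAAAAAAAAAAAABEREQAiIiIAMzMzAERERABVVVUAZmZmAHd3dwCIiIgAmZmZAKqqqgC7u7sAzMzMAN3d3QDu7u4A////AHd3dmZmZ3d3d3d3d3ZmZnd3d3d4iIm7hXd3d3d3d4iIiIiHd3ZmZ3d3d3d4iImpUniIiImZmZmqqpmId3d3d3d3d3eIiImGQ4mZmqqqmazd3MqYd3Z3d3d3d3iIiIh2Zqqru7u6mt///sqHZmZnd3d3d4iIiIh3eLvMzMy5nP//7JZURVZnd3d3iIiIiIiIiMzdzMyorO/9lSEBJFZ3d3d4iIiIiIiIiN3czLp2iruVAAABNGZ3d3d4iIiIiIiIiN3Mu6hEZmZBAAATVmd3d3eIiIiIiIiIiMy7qZYjRVVTASNFZ3d3d3eIiIiIiIiIiLuqmHQSRWeGRVZnd3d3d3eIiIiIiIiIiKqZiHMTRomod3d3d3d3d3eIiIiIiIiIiJmYh2MjV5q5d3d3d3d3d3eIiIiIiIiIiJmIh2MkZ5u6h3d3d3d3d3eIiIiIiIiIiJmIiGQ0aJvKiIh3d3d3d3d4iIiIiIiIiJmYiHQ1aKvKiIiHd3d3d3d4iIiIiIiIiJmZiHQ1eKvKiIiHd3d3d3d4iIiIiIiIiKqZmHRFeKvKiIiHd3d3d3d4iIiIiIiIiKqpmXRFeKvKiIiHd3d3d3eIiIiIiIiIiLqqmXRFeKvKiIiHd3d3d3iIiIiIiIiIiLqqmXRFeKvKiIh3d3d3d4iIiIiIiIiIiLqqmXRFeKu6iId3d3d3eIiIiIiIiIiIiLqqmXQ1aJu5iHd3d3d3eIiIiIiIiIiIiKqpmGQ0Z5q5h3d3d3d3iIiZmIiIiIiIiKqZmGM0Z5q5d3d3d3d3iImZmIiIeIiIiKmZiGMkV4qpd3d3d3d3iJmZmIh3d4iIiJmYh1IkV4qpd3d3d3d4iJmZiId3d3iIiJmYh1IkV4qpiHd3d3d4iJmZiHd3d3iIiJmYh1IkV5q5iId3d3eIiZmYh3Znd3iIiJmIh1M0aJu6iIh3d3eIiZmId2Znd4iIiJmIh1M1eKzKmZiHd3iImZiHd2Znd4iIiJiIiGM1eb3bqZiHd4iImYiHdmZ3eIiZmIiIiGNGis3cqpmHd4iImIh3d3d4iJmZmYiIiGRGis7suqmHd4iIiId3d3eImZmZmYiIiGRXm97suqmHd4iIiId3d3iJmaqZmYiIiGRXm97suph3d4iIiHd3d4iZqqqpmYiIiGRXm87sqph2aIiIh3dneImaqqqqmYiIiGRXms3bqYdmaIiId2ZneJmqqqqpmYiIiGRXms3bmHZleIiHdmZneJmqqqqpmYiIiGRXis3KiHZWeIh3ZmZneJmqqqqZmIiIiGRXis3Kh2ZWiId2ZmZneJmqqqmZiIiIiGRXir3Jh2VXiIdmVVZneJmZmZmIh4iIiGRXirzJh2VoiHZlVVZneImZmYiHd4iIiGRXirzJd2Z4h3ZVVVZneIiIiId3ZoiIiGRXmrzJdmaIh2ZVVVZneIiIh3dmZoiIiGRXmry5dmeIdmVVVWZnd4iHd3ZlVYiIiGRXmsy5dmiHdlVVVWZ3d3d3dmZVVYiIiGRXmsy5dniHZlVVVmZ3d3d3dmZVVQ=="/>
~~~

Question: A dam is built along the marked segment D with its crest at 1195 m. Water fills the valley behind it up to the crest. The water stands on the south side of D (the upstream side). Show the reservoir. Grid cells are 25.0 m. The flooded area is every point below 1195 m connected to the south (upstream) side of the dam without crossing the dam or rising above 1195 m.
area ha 53.9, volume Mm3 10.34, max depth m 46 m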